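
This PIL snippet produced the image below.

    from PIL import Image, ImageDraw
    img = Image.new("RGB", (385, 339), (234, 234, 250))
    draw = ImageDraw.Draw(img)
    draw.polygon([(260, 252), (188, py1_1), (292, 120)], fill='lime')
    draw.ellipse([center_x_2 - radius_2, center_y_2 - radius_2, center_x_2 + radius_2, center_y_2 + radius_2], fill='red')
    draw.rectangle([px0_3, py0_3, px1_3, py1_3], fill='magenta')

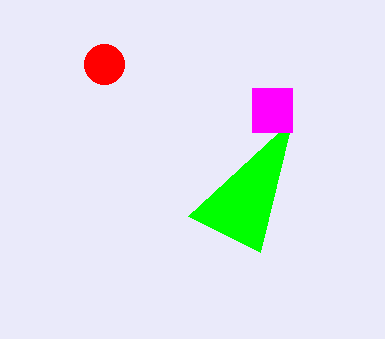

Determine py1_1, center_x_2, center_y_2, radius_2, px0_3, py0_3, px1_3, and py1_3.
py1_1 = 216
center_x_2 = 104
center_y_2 = 64
radius_2 = 20
px0_3 = 252
py0_3 = 88
px1_3 = 292
py1_3 = 132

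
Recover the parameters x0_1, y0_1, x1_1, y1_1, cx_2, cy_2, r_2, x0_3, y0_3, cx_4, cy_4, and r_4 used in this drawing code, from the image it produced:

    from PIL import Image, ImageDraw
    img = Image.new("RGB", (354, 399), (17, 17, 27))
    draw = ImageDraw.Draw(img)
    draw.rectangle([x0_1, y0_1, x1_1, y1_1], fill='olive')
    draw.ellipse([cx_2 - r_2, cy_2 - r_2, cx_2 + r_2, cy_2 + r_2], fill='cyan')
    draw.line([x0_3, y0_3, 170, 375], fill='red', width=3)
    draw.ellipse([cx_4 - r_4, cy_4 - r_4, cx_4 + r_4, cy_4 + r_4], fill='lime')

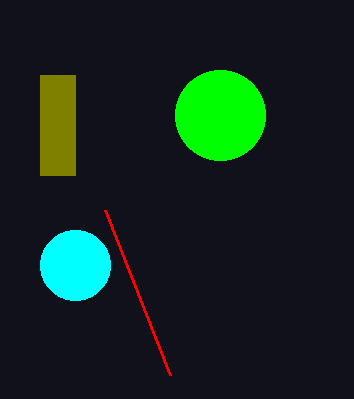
x0_1 = 40, y0_1 = 75, x1_1 = 75, y1_1 = 175, cx_2 = 75, cy_2 = 265, r_2 = 35, x0_3 = 105, y0_3 = 210, cx_4 = 220, cy_4 = 115, r_4 = 45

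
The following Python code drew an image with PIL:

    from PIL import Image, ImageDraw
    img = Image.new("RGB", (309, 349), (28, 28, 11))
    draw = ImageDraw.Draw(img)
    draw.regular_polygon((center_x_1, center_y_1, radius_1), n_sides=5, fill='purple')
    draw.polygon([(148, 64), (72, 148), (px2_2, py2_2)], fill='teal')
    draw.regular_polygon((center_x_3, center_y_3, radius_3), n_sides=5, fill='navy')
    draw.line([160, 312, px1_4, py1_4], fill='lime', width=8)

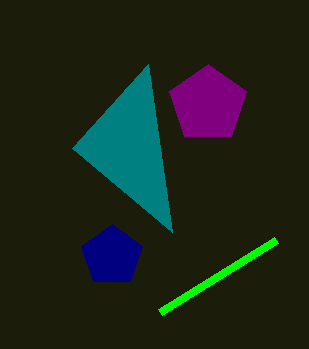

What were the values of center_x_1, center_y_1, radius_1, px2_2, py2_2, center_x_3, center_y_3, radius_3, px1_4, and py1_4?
center_x_1 = 208, center_y_1 = 104, radius_1 = 40, px2_2 = 172, py2_2 = 232, center_x_3 = 112, center_y_3 = 256, radius_3 = 32, px1_4 = 276, py1_4 = 240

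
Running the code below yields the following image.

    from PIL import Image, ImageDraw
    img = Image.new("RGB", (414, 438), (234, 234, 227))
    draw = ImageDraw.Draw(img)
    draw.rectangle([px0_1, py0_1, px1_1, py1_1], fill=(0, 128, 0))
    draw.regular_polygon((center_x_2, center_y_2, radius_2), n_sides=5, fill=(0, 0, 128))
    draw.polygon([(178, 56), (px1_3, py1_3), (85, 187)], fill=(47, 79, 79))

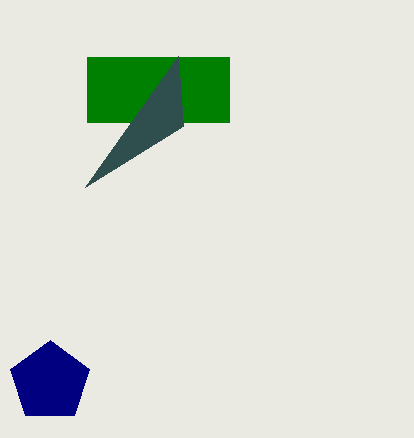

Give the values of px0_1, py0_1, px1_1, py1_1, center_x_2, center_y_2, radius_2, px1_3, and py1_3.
px0_1 = 87; py0_1 = 57; px1_1 = 229; py1_1 = 122; center_x_2 = 50; center_y_2 = 382; radius_2 = 42; px1_3 = 183; py1_3 = 126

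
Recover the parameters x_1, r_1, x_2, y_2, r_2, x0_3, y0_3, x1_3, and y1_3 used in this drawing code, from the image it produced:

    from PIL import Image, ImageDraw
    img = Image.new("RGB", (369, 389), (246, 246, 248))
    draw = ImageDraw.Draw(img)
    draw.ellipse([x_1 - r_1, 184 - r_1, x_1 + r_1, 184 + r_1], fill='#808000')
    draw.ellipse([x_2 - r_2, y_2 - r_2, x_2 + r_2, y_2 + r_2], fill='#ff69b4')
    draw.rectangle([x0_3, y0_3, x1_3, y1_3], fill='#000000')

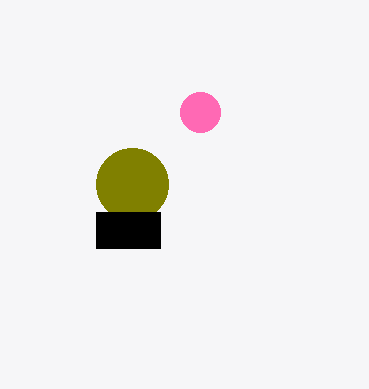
x_1 = 132, r_1 = 36, x_2 = 200, y_2 = 112, r_2 = 20, x0_3 = 96, y0_3 = 212, x1_3 = 160, y1_3 = 248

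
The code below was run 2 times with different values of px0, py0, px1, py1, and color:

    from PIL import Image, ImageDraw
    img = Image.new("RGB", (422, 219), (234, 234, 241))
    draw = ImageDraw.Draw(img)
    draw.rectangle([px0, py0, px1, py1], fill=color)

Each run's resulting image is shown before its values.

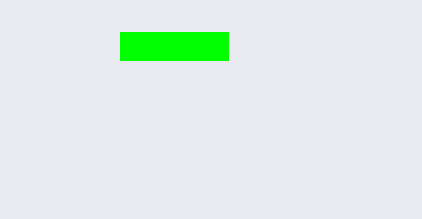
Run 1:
px0 = 120, py0 = 32, px1 = 228, py1 = 60, color = 'lime'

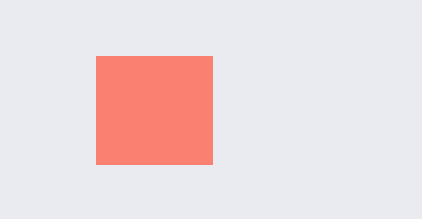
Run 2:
px0 = 96, py0 = 56, px1 = 212, py1 = 164, color = 'salmon'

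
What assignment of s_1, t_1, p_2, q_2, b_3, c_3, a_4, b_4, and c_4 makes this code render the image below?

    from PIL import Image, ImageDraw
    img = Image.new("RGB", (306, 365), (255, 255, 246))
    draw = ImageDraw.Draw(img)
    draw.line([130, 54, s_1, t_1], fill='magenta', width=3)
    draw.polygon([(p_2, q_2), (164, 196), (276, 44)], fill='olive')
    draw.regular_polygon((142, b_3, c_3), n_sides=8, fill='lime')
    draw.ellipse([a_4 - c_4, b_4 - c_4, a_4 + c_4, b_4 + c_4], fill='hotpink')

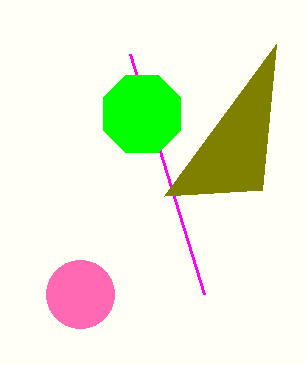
s_1 = 204, t_1 = 294, p_2 = 262, q_2 = 190, b_3 = 114, c_3 = 42, a_4 = 80, b_4 = 294, c_4 = 34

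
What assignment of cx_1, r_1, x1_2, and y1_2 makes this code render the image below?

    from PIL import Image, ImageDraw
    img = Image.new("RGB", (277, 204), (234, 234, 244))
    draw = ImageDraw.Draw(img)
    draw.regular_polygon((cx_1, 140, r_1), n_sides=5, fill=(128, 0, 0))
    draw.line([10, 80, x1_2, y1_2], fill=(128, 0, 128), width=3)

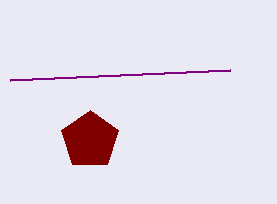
cx_1 = 90; r_1 = 30; x1_2 = 230; y1_2 = 70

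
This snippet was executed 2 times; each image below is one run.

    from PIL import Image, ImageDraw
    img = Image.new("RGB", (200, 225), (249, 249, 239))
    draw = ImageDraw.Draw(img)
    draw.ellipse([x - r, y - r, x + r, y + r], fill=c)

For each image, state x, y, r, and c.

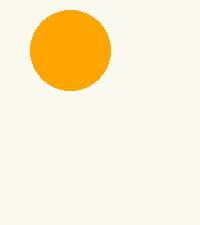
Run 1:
x = 70, y = 50, r = 40, c = 'orange'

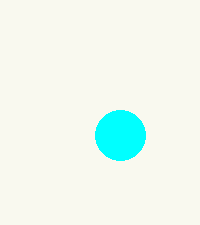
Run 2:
x = 120, y = 135, r = 25, c = 'cyan'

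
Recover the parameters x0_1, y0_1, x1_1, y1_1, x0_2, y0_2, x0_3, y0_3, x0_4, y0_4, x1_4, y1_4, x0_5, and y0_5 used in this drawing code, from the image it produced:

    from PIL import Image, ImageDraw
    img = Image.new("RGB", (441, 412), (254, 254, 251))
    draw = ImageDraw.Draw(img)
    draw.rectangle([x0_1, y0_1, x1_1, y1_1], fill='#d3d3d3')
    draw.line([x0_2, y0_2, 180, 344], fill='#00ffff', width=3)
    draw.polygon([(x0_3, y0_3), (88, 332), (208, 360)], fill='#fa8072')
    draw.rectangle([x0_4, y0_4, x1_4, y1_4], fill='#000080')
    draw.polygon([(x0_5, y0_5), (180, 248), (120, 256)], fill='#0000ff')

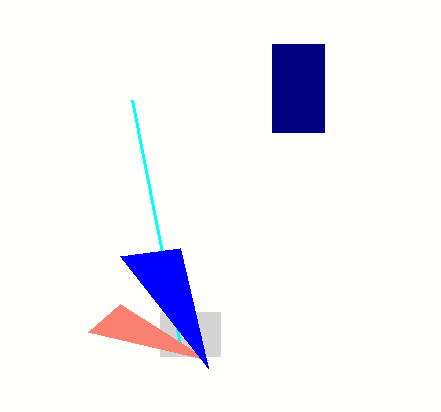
x0_1 = 160
y0_1 = 312
x1_1 = 220
y1_1 = 356
x0_2 = 132
y0_2 = 100
x0_3 = 120
y0_3 = 304
x0_4 = 272
y0_4 = 44
x1_4 = 324
y1_4 = 132
x0_5 = 208
y0_5 = 368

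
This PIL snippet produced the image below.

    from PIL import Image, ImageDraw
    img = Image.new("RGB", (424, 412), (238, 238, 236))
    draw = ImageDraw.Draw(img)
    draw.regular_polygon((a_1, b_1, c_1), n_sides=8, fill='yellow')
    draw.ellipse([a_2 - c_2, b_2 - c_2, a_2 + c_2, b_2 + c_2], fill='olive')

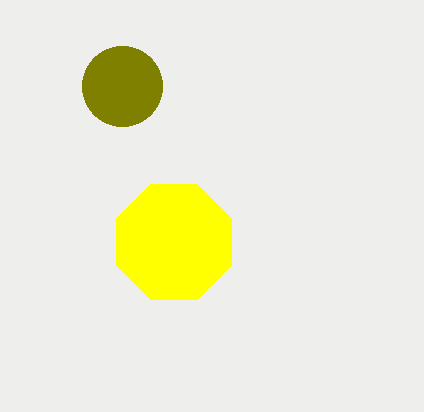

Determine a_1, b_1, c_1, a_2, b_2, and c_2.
a_1 = 174, b_1 = 242, c_1 = 62, a_2 = 122, b_2 = 86, c_2 = 40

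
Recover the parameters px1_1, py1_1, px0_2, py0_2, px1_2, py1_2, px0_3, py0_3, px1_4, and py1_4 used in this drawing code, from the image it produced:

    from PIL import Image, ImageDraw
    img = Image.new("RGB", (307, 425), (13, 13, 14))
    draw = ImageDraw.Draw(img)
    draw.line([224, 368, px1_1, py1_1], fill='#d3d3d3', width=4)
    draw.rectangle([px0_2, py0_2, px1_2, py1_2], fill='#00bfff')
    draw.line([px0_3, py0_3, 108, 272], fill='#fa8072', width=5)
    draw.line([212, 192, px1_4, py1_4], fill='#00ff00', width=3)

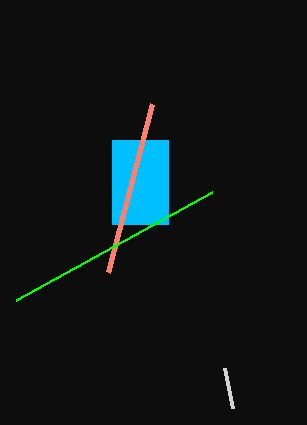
px1_1 = 232
py1_1 = 408
px0_2 = 112
py0_2 = 140
px1_2 = 168
py1_2 = 224
px0_3 = 152
py0_3 = 104
px1_4 = 16
py1_4 = 300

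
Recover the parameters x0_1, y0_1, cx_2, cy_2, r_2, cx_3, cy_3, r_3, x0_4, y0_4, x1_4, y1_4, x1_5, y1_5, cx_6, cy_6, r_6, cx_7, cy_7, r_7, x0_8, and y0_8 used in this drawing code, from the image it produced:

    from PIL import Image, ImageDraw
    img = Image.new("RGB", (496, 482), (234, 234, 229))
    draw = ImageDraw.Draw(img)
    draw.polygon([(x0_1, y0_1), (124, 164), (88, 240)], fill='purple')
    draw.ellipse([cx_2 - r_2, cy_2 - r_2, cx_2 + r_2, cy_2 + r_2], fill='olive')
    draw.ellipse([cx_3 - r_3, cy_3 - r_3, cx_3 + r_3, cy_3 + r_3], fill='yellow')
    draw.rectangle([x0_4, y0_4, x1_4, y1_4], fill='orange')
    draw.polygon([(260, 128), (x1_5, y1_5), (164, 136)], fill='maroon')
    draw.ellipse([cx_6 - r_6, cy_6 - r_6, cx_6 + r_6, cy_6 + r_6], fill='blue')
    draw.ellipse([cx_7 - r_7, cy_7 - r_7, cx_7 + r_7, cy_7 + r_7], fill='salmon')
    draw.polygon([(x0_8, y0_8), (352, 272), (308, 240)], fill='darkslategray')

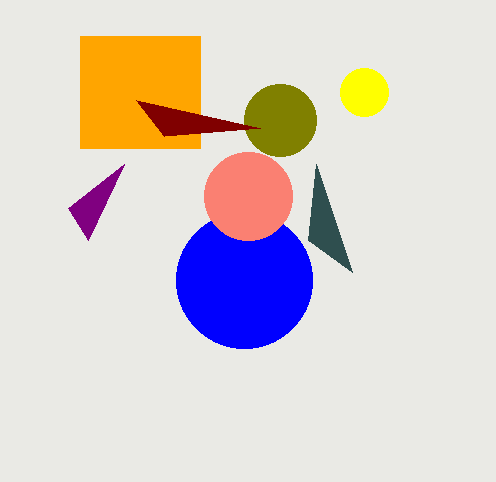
x0_1 = 68; y0_1 = 208; cx_2 = 280; cy_2 = 120; r_2 = 36; cx_3 = 364; cy_3 = 92; r_3 = 24; x0_4 = 80; y0_4 = 36; x1_4 = 200; y1_4 = 148; x1_5 = 136; y1_5 = 100; cx_6 = 244; cy_6 = 280; r_6 = 68; cx_7 = 248; cy_7 = 196; r_7 = 44; x0_8 = 316; y0_8 = 164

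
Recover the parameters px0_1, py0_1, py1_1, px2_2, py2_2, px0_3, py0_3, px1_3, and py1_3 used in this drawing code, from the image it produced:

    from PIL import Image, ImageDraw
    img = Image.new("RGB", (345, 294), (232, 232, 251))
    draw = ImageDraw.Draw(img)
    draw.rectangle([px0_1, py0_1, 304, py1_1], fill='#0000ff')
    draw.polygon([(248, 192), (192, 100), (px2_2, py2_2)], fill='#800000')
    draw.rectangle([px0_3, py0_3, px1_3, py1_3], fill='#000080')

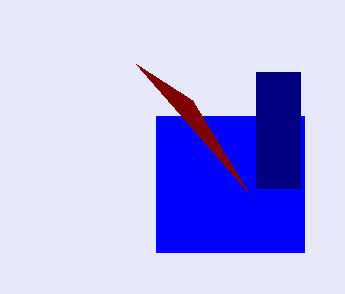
px0_1 = 156; py0_1 = 116; py1_1 = 252; px2_2 = 136; py2_2 = 64; px0_3 = 256; py0_3 = 72; px1_3 = 300; py1_3 = 188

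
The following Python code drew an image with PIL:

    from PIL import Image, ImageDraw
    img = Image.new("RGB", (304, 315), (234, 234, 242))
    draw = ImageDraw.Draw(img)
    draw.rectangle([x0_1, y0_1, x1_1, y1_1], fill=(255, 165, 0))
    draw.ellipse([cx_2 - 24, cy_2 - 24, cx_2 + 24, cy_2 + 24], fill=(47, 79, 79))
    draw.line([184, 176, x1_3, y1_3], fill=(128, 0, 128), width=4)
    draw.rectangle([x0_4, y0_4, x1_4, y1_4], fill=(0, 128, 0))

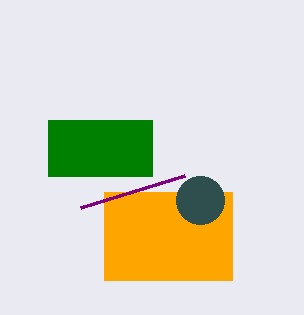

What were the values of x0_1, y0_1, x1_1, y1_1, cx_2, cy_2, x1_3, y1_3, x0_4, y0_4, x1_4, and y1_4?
x0_1 = 104, y0_1 = 192, x1_1 = 232, y1_1 = 280, cx_2 = 200, cy_2 = 200, x1_3 = 80, y1_3 = 208, x0_4 = 48, y0_4 = 120, x1_4 = 152, y1_4 = 176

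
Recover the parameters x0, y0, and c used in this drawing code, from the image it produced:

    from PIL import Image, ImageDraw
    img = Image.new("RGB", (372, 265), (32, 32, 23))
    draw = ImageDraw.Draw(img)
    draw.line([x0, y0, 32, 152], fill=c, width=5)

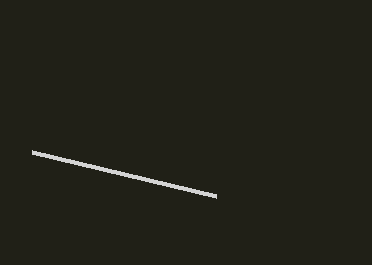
x0 = 216; y0 = 196; c = 'lightgray'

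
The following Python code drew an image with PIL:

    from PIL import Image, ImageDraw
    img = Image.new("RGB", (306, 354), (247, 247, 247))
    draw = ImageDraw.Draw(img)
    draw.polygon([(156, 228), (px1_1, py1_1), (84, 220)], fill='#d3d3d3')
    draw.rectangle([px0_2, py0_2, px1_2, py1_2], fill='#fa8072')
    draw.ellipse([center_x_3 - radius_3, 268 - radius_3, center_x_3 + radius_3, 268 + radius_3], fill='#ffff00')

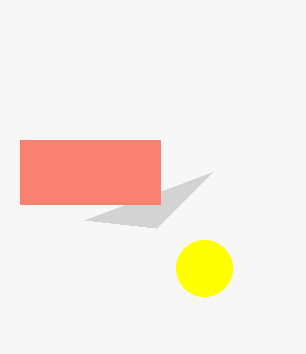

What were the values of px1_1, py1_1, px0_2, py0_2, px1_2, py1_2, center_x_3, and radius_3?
px1_1 = 212, py1_1 = 172, px0_2 = 20, py0_2 = 140, px1_2 = 160, py1_2 = 204, center_x_3 = 204, radius_3 = 28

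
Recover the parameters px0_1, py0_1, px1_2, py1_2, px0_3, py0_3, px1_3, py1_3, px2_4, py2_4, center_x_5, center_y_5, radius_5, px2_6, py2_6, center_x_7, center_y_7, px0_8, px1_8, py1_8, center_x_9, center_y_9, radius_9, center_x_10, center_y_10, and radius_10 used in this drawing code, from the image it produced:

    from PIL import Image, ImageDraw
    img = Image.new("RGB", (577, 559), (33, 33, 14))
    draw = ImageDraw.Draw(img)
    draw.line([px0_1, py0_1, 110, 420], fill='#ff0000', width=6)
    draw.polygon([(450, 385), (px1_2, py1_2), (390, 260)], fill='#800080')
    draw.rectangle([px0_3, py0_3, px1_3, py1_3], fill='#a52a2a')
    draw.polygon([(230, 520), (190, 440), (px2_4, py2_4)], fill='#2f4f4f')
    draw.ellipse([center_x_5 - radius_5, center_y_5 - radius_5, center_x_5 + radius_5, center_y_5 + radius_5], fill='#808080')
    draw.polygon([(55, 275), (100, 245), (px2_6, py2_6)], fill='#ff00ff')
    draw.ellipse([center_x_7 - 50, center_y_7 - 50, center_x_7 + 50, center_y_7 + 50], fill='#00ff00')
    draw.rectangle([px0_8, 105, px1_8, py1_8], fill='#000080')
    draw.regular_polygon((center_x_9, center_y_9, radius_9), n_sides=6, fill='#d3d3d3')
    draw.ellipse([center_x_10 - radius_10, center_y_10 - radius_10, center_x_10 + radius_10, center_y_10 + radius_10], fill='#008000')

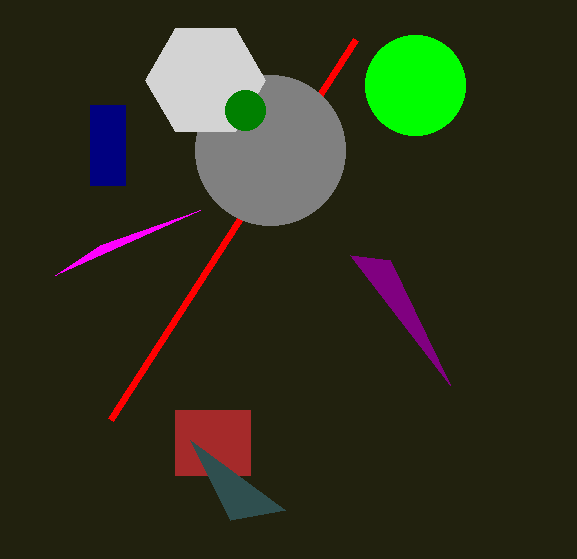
px0_1 = 355, py0_1 = 40, px1_2 = 350, py1_2 = 255, px0_3 = 175, py0_3 = 410, px1_3 = 250, py1_3 = 475, px2_4 = 285, py2_4 = 510, center_x_5 = 270, center_y_5 = 150, radius_5 = 75, px2_6 = 200, py2_6 = 210, center_x_7 = 415, center_y_7 = 85, px0_8 = 90, px1_8 = 125, py1_8 = 185, center_x_9 = 205, center_y_9 = 80, radius_9 = 60, center_x_10 = 245, center_y_10 = 110, radius_10 = 20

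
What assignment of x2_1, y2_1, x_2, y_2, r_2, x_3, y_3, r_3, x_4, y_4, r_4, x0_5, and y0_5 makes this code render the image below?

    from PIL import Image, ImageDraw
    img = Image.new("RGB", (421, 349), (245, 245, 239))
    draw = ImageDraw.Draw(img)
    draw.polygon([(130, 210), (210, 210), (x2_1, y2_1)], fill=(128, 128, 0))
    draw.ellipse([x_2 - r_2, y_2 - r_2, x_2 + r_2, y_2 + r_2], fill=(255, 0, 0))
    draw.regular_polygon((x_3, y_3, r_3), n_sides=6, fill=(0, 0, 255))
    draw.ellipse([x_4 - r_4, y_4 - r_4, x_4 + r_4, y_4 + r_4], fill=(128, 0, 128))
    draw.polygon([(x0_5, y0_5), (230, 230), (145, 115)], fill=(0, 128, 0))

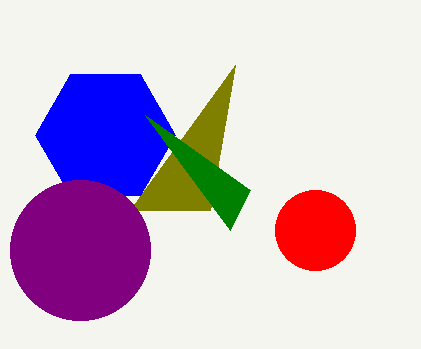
x2_1 = 235
y2_1 = 65
x_2 = 315
y_2 = 230
r_2 = 40
x_3 = 105
y_3 = 135
r_3 = 70
x_4 = 80
y_4 = 250
r_4 = 70
x0_5 = 250
y0_5 = 190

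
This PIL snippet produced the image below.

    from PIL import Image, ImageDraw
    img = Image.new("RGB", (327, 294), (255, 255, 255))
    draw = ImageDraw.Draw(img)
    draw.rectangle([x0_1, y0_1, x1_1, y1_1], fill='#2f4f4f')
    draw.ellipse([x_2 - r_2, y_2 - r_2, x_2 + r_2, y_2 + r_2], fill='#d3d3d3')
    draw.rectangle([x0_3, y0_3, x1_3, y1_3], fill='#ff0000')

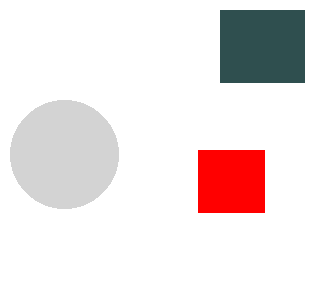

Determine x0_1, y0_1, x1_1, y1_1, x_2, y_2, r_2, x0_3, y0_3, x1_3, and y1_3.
x0_1 = 220; y0_1 = 10; x1_1 = 304; y1_1 = 82; x_2 = 64; y_2 = 154; r_2 = 54; x0_3 = 198; y0_3 = 150; x1_3 = 264; y1_3 = 212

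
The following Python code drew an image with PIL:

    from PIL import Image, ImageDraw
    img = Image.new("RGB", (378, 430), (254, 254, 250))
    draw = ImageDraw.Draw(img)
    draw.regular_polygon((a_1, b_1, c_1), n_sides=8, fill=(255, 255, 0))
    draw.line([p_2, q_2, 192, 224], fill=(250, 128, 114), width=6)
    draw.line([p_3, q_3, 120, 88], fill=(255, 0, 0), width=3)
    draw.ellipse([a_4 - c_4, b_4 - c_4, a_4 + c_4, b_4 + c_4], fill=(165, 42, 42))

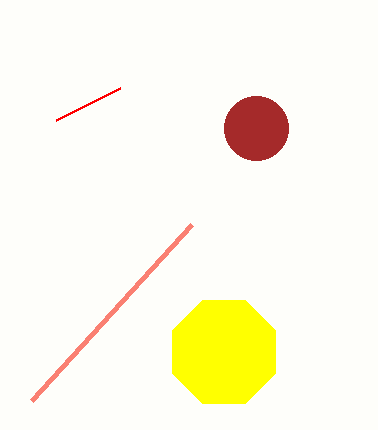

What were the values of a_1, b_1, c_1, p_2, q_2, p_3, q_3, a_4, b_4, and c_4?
a_1 = 224; b_1 = 352; c_1 = 56; p_2 = 32; q_2 = 400; p_3 = 56; q_3 = 120; a_4 = 256; b_4 = 128; c_4 = 32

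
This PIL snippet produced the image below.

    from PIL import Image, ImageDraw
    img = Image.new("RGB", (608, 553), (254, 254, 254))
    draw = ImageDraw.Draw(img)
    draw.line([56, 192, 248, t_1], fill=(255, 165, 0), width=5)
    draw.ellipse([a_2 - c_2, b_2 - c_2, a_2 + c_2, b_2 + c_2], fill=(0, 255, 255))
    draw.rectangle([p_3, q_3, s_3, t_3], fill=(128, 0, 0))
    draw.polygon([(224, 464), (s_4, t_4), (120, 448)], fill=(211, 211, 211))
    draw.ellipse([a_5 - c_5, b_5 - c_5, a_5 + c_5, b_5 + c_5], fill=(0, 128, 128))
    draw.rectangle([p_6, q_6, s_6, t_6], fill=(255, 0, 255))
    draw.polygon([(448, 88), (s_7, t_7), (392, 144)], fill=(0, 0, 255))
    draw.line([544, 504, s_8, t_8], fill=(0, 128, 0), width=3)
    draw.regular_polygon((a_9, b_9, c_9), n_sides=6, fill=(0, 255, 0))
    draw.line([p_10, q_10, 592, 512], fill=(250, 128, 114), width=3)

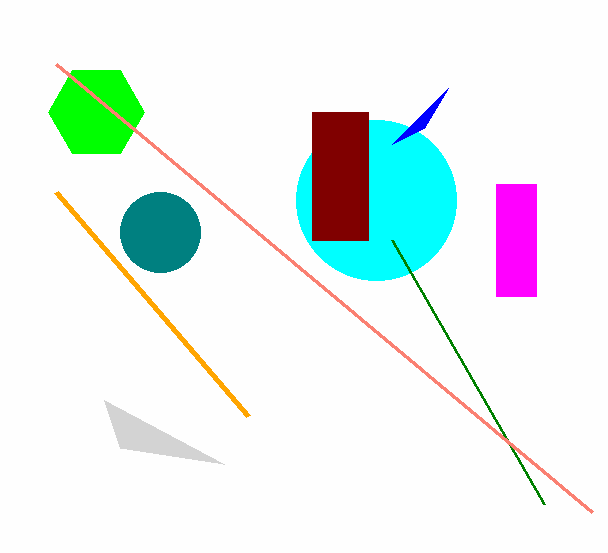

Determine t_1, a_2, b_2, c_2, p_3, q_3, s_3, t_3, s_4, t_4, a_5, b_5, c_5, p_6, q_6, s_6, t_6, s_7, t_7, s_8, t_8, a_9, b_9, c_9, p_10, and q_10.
t_1 = 416
a_2 = 376
b_2 = 200
c_2 = 80
p_3 = 312
q_3 = 112
s_3 = 368
t_3 = 240
s_4 = 104
t_4 = 400
a_5 = 160
b_5 = 232
c_5 = 40
p_6 = 496
q_6 = 184
s_6 = 536
t_6 = 296
s_7 = 424
t_7 = 128
s_8 = 392
t_8 = 240
a_9 = 96
b_9 = 112
c_9 = 48
p_10 = 56
q_10 = 64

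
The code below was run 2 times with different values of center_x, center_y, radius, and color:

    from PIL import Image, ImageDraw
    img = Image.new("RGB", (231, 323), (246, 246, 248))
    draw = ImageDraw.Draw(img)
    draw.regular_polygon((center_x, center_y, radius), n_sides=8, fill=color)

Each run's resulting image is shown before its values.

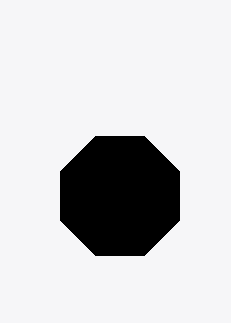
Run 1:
center_x = 120; center_y = 196; radius = 64; color = 'black'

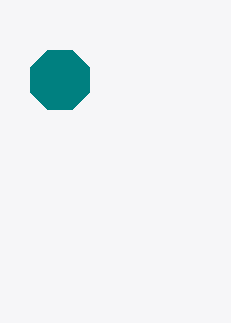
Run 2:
center_x = 60
center_y = 80
radius = 32
color = 'teal'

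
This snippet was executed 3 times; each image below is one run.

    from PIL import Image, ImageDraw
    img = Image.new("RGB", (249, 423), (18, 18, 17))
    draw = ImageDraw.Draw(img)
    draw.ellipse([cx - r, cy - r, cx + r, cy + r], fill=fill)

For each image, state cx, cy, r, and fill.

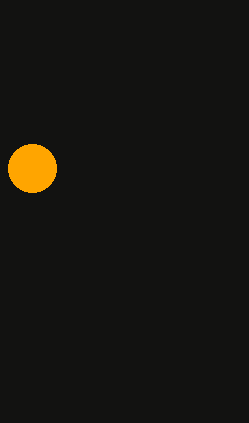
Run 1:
cx = 32; cy = 168; r = 24; fill = 'orange'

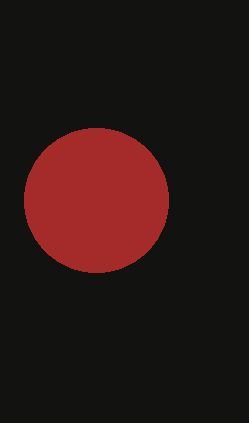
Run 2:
cx = 96, cy = 200, r = 72, fill = 'brown'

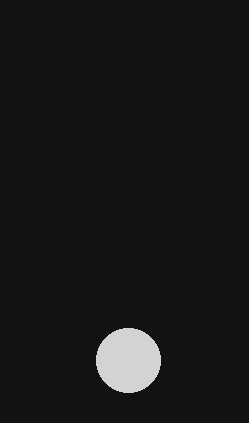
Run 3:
cx = 128
cy = 360
r = 32
fill = 'lightgray'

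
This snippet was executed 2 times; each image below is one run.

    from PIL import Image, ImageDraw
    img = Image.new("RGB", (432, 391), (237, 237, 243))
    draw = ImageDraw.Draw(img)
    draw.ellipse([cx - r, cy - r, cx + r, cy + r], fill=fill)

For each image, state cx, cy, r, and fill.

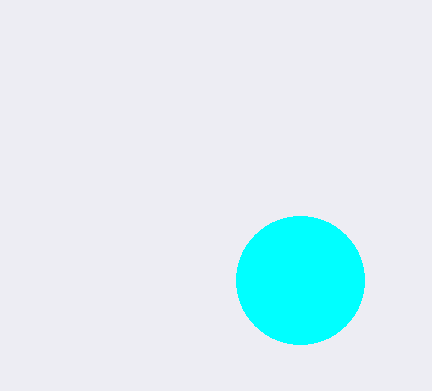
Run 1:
cx = 300, cy = 280, r = 64, fill = 'cyan'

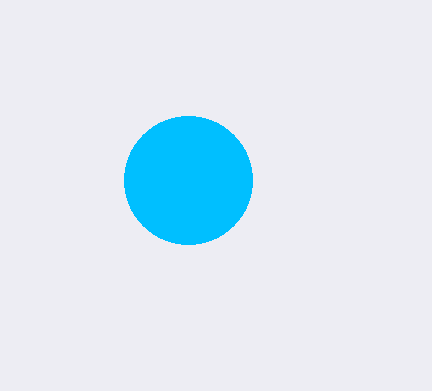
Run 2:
cx = 188, cy = 180, r = 64, fill = 'deepskyblue'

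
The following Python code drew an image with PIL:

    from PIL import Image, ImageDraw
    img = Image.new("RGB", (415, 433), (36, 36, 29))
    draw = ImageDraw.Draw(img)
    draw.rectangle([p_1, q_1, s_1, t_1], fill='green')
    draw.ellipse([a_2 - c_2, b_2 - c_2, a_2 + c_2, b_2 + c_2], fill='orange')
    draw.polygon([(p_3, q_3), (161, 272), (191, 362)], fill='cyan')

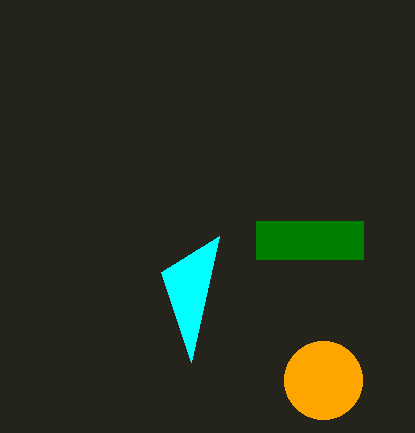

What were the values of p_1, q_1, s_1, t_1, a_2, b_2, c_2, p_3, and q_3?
p_1 = 256; q_1 = 221; s_1 = 363; t_1 = 259; a_2 = 323; b_2 = 380; c_2 = 39; p_3 = 219; q_3 = 236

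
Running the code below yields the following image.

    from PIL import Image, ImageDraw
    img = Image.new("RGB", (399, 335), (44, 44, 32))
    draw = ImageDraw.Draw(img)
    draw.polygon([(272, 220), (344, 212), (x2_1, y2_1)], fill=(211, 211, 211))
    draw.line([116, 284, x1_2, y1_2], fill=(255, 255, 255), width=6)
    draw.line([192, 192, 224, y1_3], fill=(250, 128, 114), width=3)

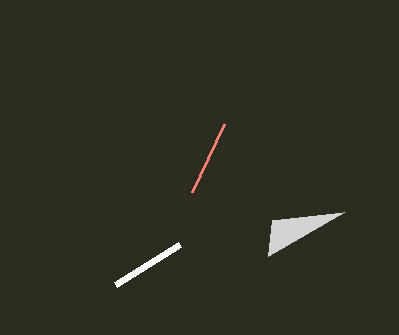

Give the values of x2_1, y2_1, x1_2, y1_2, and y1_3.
x2_1 = 268
y2_1 = 256
x1_2 = 180
y1_2 = 244
y1_3 = 124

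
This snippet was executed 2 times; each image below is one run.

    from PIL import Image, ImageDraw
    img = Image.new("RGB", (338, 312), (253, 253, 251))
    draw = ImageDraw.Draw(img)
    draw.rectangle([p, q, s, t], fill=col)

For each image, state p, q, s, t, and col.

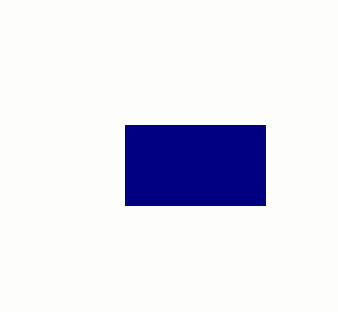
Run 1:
p = 125
q = 125
s = 265
t = 205
col = 'navy'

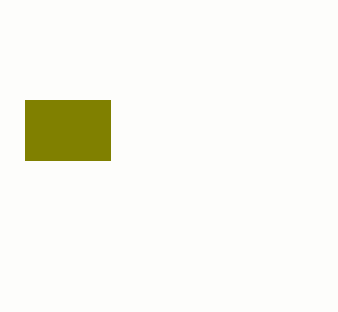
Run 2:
p = 25; q = 100; s = 110; t = 160; col = 'olive'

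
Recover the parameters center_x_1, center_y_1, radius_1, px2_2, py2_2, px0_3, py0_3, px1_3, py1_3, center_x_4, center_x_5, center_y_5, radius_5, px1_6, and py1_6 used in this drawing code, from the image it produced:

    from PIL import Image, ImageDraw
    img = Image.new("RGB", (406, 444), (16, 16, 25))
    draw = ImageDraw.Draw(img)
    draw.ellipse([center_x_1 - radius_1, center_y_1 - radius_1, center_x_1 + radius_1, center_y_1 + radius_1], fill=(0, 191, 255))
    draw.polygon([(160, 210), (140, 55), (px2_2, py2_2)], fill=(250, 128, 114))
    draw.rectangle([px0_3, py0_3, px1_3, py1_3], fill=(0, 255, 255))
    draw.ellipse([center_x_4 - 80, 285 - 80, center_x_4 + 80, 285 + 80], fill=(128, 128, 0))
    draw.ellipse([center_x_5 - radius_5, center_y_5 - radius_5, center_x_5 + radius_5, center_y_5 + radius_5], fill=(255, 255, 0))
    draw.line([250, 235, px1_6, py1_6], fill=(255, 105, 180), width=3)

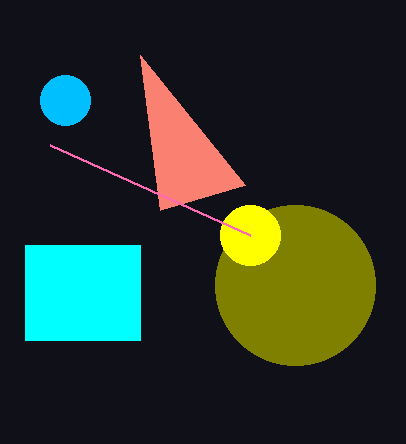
center_x_1 = 65; center_y_1 = 100; radius_1 = 25; px2_2 = 245; py2_2 = 185; px0_3 = 25; py0_3 = 245; px1_3 = 140; py1_3 = 340; center_x_4 = 295; center_x_5 = 250; center_y_5 = 235; radius_5 = 30; px1_6 = 50; py1_6 = 145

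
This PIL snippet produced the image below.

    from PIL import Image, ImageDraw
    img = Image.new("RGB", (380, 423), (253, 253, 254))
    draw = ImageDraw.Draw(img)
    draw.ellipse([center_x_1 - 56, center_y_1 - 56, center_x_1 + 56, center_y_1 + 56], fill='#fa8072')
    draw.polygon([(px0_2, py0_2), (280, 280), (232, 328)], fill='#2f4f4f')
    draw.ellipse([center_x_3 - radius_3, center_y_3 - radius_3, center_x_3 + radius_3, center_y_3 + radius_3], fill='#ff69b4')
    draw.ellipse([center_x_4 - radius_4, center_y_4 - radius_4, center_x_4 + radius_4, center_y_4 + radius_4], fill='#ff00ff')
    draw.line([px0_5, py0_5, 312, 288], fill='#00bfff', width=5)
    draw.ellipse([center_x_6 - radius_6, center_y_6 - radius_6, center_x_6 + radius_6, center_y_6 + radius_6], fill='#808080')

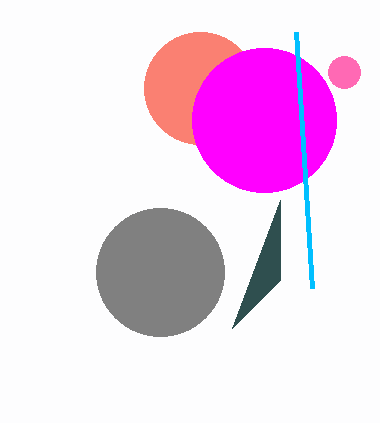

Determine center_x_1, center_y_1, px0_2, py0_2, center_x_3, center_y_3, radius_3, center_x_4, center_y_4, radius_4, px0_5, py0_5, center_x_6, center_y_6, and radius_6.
center_x_1 = 200; center_y_1 = 88; px0_2 = 280; py0_2 = 200; center_x_3 = 344; center_y_3 = 72; radius_3 = 16; center_x_4 = 264; center_y_4 = 120; radius_4 = 72; px0_5 = 296; py0_5 = 32; center_x_6 = 160; center_y_6 = 272; radius_6 = 64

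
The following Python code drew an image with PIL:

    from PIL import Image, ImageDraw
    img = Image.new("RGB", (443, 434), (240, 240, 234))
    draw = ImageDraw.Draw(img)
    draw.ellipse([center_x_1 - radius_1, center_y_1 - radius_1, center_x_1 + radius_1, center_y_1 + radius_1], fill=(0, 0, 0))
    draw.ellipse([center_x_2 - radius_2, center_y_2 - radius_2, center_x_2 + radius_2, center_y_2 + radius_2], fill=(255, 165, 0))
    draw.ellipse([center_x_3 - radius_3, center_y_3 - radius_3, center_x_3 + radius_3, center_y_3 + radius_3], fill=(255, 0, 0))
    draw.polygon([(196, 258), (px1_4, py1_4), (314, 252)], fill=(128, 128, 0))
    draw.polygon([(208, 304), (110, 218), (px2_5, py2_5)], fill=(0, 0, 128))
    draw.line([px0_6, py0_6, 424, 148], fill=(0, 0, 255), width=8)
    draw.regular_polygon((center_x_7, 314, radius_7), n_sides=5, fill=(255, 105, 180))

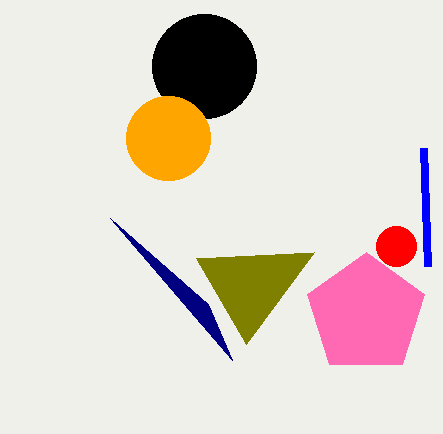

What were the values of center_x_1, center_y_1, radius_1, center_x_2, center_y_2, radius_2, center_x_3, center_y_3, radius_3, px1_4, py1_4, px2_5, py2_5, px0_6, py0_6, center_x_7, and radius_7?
center_x_1 = 204
center_y_1 = 66
radius_1 = 52
center_x_2 = 168
center_y_2 = 138
radius_2 = 42
center_x_3 = 396
center_y_3 = 246
radius_3 = 20
px1_4 = 246
py1_4 = 344
px2_5 = 232
py2_5 = 360
px0_6 = 428
py0_6 = 266
center_x_7 = 366
radius_7 = 62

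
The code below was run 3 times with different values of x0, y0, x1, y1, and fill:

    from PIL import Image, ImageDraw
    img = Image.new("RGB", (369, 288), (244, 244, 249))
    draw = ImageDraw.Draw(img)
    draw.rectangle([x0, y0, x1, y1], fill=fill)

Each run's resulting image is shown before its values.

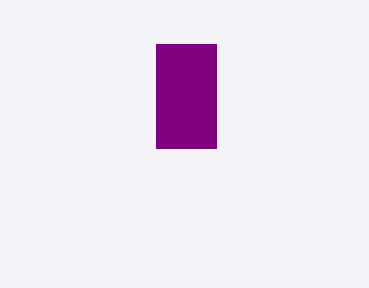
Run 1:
x0 = 156; y0 = 44; x1 = 216; y1 = 148; fill = 'purple'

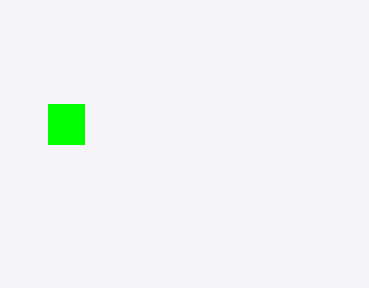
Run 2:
x0 = 48
y0 = 104
x1 = 84
y1 = 144
fill = 'lime'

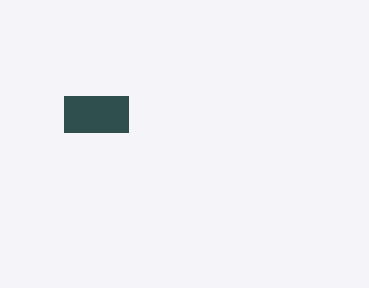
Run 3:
x0 = 64; y0 = 96; x1 = 128; y1 = 132; fill = 'darkslategray'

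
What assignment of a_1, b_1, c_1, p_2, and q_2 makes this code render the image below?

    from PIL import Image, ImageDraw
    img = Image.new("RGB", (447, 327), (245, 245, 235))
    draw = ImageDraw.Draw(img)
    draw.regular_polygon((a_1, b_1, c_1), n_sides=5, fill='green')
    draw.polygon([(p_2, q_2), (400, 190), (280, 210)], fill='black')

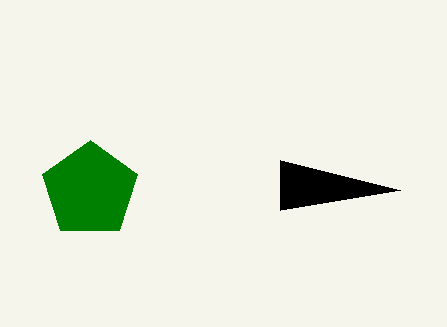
a_1 = 90
b_1 = 190
c_1 = 50
p_2 = 280
q_2 = 160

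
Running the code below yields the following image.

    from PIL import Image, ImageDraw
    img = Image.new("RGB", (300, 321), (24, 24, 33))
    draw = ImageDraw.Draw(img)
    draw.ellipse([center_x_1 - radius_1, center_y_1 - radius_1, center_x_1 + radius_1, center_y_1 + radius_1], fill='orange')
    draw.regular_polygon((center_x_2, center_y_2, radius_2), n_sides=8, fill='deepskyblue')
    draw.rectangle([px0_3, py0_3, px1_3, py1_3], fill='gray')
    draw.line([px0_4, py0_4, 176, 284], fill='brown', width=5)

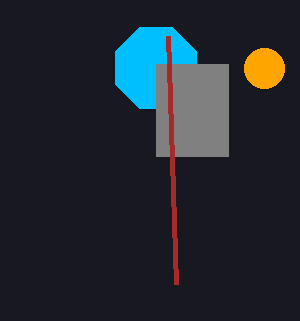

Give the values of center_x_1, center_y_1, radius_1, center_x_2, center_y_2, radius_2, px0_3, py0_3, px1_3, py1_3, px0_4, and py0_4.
center_x_1 = 264; center_y_1 = 68; radius_1 = 20; center_x_2 = 156; center_y_2 = 68; radius_2 = 44; px0_3 = 156; py0_3 = 64; px1_3 = 228; py1_3 = 156; px0_4 = 168; py0_4 = 36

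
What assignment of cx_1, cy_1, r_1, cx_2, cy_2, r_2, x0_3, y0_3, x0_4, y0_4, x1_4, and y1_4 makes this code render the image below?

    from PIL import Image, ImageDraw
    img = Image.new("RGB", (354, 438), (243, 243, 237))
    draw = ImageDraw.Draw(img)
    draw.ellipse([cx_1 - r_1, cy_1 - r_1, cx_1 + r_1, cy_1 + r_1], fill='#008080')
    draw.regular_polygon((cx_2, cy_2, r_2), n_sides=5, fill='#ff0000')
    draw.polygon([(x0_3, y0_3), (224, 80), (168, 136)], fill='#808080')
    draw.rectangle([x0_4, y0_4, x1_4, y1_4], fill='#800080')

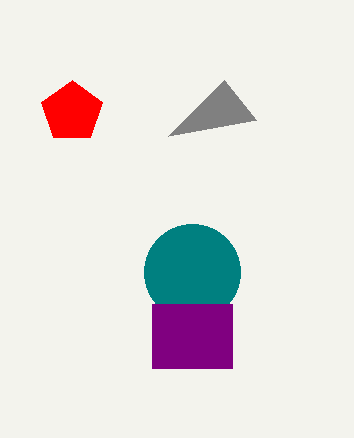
cx_1 = 192; cy_1 = 272; r_1 = 48; cx_2 = 72; cy_2 = 112; r_2 = 32; x0_3 = 256; y0_3 = 120; x0_4 = 152; y0_4 = 304; x1_4 = 232; y1_4 = 368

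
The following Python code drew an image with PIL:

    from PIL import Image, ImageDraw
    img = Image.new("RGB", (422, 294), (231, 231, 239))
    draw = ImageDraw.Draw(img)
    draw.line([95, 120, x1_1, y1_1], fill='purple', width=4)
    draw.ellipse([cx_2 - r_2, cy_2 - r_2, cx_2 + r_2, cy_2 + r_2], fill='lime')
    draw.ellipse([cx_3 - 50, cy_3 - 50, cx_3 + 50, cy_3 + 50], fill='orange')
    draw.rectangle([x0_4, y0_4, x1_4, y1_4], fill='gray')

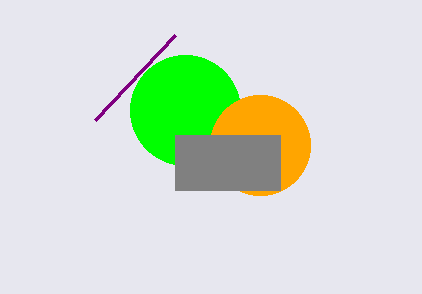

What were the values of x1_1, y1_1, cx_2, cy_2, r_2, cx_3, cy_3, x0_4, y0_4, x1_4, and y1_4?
x1_1 = 175
y1_1 = 35
cx_2 = 185
cy_2 = 110
r_2 = 55
cx_3 = 260
cy_3 = 145
x0_4 = 175
y0_4 = 135
x1_4 = 280
y1_4 = 190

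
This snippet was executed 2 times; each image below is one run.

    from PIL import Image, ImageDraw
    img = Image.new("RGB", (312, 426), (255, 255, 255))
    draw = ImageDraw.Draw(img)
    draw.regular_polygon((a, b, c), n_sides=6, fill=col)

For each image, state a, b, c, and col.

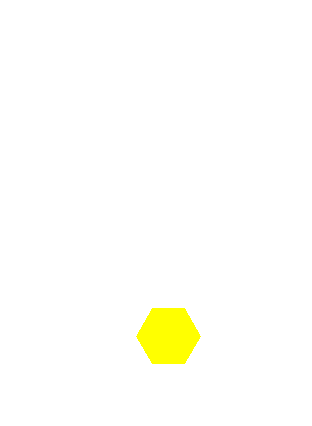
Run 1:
a = 168, b = 336, c = 32, col = 'yellow'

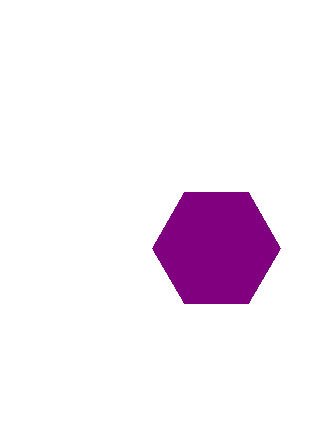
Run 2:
a = 216, b = 248, c = 64, col = 'purple'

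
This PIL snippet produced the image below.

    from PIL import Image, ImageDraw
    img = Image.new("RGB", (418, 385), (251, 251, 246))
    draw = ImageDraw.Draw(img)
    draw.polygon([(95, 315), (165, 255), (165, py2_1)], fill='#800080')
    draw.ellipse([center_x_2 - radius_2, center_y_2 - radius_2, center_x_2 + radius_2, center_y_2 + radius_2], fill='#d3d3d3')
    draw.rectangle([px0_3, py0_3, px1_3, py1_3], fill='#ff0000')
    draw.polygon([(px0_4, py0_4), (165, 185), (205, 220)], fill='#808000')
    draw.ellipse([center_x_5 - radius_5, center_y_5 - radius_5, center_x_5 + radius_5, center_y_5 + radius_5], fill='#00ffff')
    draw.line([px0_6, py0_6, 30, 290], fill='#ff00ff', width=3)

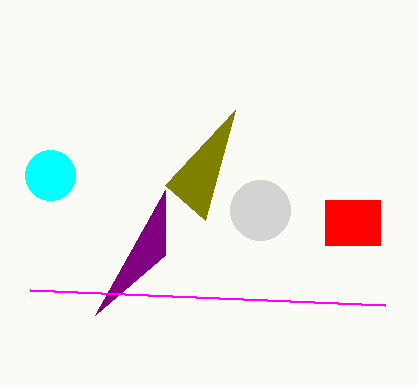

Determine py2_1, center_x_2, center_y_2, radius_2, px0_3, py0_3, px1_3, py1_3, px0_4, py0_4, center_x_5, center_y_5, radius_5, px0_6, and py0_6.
py2_1 = 190
center_x_2 = 260
center_y_2 = 210
radius_2 = 30
px0_3 = 325
py0_3 = 200
px1_3 = 380
py1_3 = 245
px0_4 = 235
py0_4 = 110
center_x_5 = 50
center_y_5 = 175
radius_5 = 25
px0_6 = 385
py0_6 = 305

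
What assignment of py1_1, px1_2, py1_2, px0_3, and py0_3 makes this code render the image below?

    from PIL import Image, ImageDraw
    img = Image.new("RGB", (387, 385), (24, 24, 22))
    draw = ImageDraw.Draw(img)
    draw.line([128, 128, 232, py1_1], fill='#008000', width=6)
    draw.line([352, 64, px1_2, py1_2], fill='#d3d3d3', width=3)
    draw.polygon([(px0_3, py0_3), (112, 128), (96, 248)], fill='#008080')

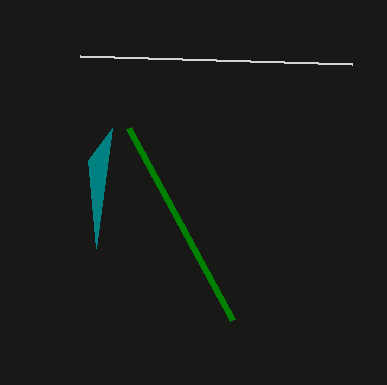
py1_1 = 320; px1_2 = 80; py1_2 = 56; px0_3 = 88; py0_3 = 160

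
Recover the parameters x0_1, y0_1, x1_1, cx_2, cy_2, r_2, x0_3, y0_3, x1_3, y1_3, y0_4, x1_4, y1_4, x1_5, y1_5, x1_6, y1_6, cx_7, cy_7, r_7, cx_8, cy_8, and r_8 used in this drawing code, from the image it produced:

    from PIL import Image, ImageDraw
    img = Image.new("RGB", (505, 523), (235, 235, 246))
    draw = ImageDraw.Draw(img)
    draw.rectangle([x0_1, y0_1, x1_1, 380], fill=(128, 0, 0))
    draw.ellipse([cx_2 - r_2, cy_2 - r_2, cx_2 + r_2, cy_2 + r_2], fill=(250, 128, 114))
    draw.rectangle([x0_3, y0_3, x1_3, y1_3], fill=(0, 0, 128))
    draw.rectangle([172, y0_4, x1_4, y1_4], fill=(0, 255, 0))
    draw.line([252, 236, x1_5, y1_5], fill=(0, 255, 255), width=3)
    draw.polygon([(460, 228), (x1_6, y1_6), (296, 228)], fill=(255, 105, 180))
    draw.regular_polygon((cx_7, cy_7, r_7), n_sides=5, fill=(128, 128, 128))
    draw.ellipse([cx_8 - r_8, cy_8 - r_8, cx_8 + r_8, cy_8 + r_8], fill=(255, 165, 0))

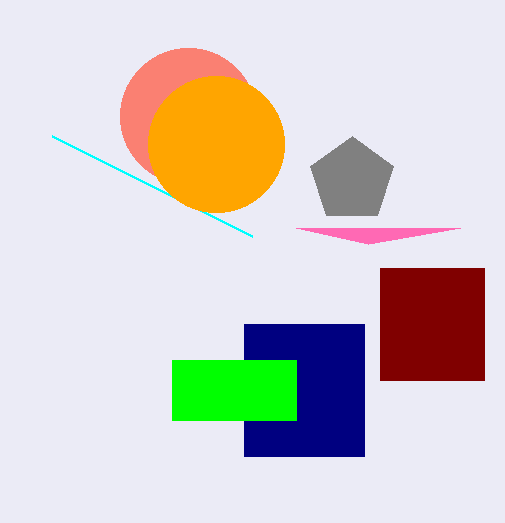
x0_1 = 380, y0_1 = 268, x1_1 = 484, cx_2 = 188, cy_2 = 116, r_2 = 68, x0_3 = 244, y0_3 = 324, x1_3 = 364, y1_3 = 456, y0_4 = 360, x1_4 = 296, y1_4 = 420, x1_5 = 52, y1_5 = 136, x1_6 = 368, y1_6 = 244, cx_7 = 352, cy_7 = 180, r_7 = 44, cx_8 = 216, cy_8 = 144, r_8 = 68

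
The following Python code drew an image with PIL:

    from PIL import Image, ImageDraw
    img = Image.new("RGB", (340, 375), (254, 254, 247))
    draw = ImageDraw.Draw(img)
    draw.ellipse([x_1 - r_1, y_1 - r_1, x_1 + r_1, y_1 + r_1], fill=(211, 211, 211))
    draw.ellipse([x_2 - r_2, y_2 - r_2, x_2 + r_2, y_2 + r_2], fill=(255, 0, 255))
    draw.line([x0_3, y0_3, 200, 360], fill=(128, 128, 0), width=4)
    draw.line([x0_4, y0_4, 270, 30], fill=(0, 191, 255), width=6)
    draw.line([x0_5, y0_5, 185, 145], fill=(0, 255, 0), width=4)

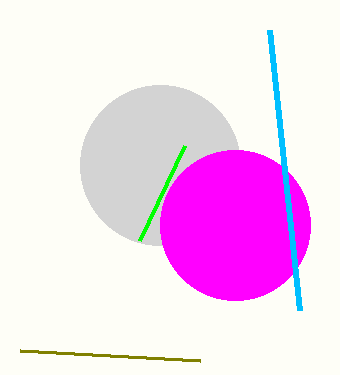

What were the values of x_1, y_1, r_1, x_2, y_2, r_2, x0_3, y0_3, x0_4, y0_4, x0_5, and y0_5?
x_1 = 160; y_1 = 165; r_1 = 80; x_2 = 235; y_2 = 225; r_2 = 75; x0_3 = 20; y0_3 = 350; x0_4 = 300; y0_4 = 310; x0_5 = 140; y0_5 = 240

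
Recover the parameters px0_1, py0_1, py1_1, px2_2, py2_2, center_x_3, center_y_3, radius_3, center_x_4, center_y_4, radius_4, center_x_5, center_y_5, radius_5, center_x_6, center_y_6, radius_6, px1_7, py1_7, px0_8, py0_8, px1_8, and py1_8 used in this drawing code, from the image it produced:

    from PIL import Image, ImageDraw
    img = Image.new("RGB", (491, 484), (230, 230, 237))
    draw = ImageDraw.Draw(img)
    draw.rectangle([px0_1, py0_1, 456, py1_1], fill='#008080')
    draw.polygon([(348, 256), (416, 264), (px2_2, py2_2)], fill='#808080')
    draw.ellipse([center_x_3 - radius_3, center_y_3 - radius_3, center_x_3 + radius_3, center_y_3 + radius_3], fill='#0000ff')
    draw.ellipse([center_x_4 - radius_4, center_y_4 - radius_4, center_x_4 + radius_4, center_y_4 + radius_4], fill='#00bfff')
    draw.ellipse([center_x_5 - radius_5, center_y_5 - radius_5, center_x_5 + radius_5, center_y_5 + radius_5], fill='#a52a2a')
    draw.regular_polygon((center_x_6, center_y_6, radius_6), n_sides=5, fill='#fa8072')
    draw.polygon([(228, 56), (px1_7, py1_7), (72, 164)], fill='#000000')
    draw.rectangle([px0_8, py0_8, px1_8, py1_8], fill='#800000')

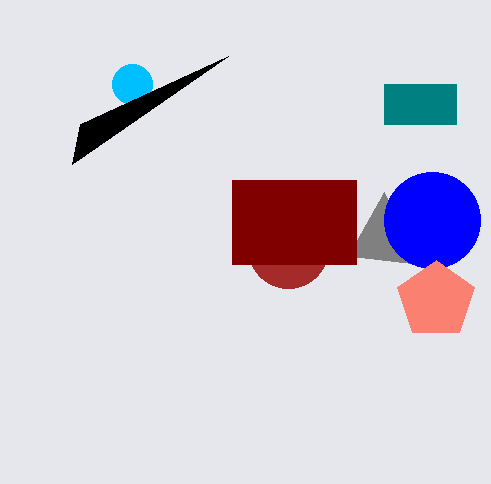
px0_1 = 384, py0_1 = 84, py1_1 = 124, px2_2 = 384, py2_2 = 192, center_x_3 = 432, center_y_3 = 220, radius_3 = 48, center_x_4 = 132, center_y_4 = 84, radius_4 = 20, center_x_5 = 288, center_y_5 = 248, radius_5 = 40, center_x_6 = 436, center_y_6 = 300, radius_6 = 40, px1_7 = 80, py1_7 = 124, px0_8 = 232, py0_8 = 180, px1_8 = 356, py1_8 = 264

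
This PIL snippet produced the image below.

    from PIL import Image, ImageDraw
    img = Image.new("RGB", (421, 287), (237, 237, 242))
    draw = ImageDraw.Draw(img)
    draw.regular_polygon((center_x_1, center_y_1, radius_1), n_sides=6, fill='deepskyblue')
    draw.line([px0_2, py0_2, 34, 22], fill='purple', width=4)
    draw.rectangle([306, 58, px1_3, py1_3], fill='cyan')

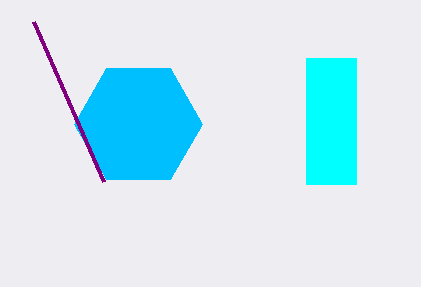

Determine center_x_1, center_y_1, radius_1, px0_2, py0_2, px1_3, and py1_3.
center_x_1 = 138, center_y_1 = 124, radius_1 = 64, px0_2 = 104, py0_2 = 182, px1_3 = 356, py1_3 = 184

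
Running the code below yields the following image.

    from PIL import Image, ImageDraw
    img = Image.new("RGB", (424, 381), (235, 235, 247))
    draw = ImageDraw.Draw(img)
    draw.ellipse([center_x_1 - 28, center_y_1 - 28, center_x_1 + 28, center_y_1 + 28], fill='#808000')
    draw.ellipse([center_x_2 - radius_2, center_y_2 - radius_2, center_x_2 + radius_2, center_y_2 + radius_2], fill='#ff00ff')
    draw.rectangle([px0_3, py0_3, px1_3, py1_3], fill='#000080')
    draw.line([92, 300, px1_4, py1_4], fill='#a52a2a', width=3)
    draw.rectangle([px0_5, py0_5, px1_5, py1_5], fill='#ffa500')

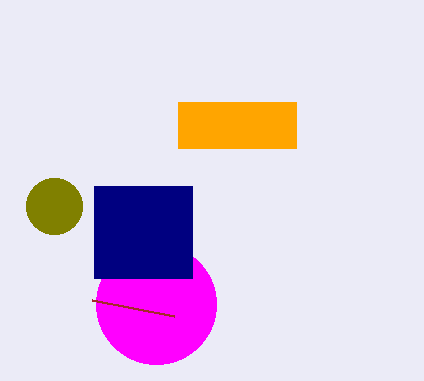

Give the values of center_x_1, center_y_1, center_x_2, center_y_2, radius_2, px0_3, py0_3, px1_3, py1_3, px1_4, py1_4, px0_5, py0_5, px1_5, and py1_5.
center_x_1 = 54; center_y_1 = 206; center_x_2 = 156; center_y_2 = 304; radius_2 = 60; px0_3 = 94; py0_3 = 186; px1_3 = 192; py1_3 = 278; px1_4 = 174; py1_4 = 316; px0_5 = 178; py0_5 = 102; px1_5 = 296; py1_5 = 148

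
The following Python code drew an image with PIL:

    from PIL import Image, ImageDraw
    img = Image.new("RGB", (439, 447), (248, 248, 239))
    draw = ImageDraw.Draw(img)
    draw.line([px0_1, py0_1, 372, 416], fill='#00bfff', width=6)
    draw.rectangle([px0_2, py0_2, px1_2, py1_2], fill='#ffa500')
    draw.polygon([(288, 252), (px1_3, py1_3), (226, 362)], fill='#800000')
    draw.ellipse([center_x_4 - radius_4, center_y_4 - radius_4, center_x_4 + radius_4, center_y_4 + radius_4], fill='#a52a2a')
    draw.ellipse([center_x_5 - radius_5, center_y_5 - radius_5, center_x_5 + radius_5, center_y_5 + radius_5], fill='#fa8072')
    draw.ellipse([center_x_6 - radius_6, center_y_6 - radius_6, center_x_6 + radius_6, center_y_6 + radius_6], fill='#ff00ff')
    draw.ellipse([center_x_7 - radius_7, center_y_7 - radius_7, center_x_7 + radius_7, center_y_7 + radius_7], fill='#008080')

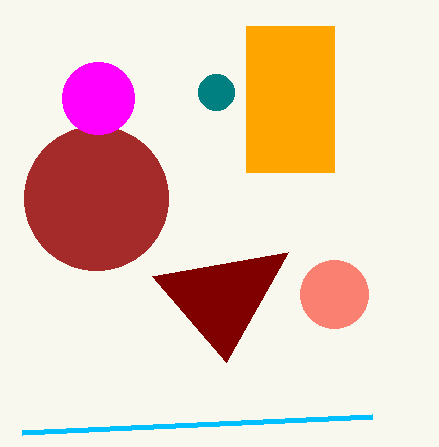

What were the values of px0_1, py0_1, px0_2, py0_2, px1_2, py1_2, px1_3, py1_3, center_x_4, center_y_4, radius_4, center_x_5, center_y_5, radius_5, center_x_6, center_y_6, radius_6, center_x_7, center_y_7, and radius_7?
px0_1 = 22
py0_1 = 432
px0_2 = 246
py0_2 = 26
px1_2 = 334
py1_2 = 172
px1_3 = 152
py1_3 = 276
center_x_4 = 96
center_y_4 = 198
radius_4 = 72
center_x_5 = 334
center_y_5 = 294
radius_5 = 34
center_x_6 = 98
center_y_6 = 98
radius_6 = 36
center_x_7 = 216
center_y_7 = 92
radius_7 = 18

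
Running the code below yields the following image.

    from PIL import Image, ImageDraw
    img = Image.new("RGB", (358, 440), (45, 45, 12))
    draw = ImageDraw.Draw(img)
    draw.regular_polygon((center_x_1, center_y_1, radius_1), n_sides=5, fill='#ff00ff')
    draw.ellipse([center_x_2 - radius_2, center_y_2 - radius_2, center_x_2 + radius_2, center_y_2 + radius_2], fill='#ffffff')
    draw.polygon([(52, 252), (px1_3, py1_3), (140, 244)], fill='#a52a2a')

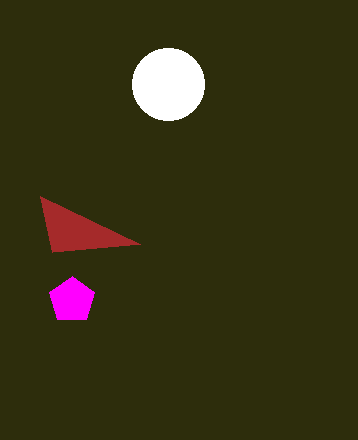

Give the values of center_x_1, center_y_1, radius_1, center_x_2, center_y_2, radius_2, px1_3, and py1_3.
center_x_1 = 72; center_y_1 = 300; radius_1 = 24; center_x_2 = 168; center_y_2 = 84; radius_2 = 36; px1_3 = 40; py1_3 = 196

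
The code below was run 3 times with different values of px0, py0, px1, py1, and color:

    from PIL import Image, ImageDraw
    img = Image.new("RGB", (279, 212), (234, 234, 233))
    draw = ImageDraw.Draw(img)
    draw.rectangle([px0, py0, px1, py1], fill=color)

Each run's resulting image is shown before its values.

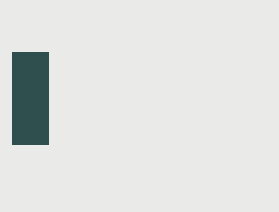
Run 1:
px0 = 12, py0 = 52, px1 = 48, py1 = 144, color = 'darkslategray'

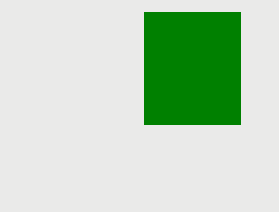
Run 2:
px0 = 144, py0 = 12, px1 = 240, py1 = 124, color = 'green'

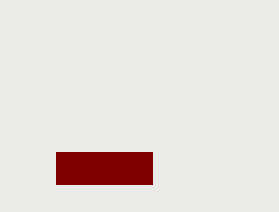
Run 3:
px0 = 56; py0 = 152; px1 = 152; py1 = 184; color = 'maroon'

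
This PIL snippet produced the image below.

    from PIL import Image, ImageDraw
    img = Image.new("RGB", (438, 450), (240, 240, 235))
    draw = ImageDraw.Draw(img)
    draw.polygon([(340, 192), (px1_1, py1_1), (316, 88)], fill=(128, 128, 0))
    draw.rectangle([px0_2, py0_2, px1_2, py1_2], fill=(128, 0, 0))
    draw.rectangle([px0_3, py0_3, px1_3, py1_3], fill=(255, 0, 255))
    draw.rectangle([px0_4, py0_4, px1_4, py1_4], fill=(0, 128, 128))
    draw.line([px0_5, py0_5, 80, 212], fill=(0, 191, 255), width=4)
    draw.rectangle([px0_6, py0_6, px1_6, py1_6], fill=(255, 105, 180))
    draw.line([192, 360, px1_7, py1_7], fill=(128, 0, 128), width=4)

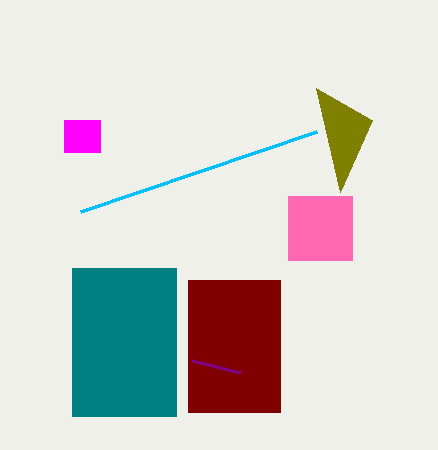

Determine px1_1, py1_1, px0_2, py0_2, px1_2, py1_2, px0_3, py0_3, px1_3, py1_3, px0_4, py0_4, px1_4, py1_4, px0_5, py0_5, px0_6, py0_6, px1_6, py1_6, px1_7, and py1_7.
px1_1 = 372; py1_1 = 120; px0_2 = 188; py0_2 = 280; px1_2 = 280; py1_2 = 412; px0_3 = 64; py0_3 = 120; px1_3 = 100; py1_3 = 152; px0_4 = 72; py0_4 = 268; px1_4 = 176; py1_4 = 416; px0_5 = 316; py0_5 = 132; px0_6 = 288; py0_6 = 196; px1_6 = 352; py1_6 = 260; px1_7 = 240; py1_7 = 372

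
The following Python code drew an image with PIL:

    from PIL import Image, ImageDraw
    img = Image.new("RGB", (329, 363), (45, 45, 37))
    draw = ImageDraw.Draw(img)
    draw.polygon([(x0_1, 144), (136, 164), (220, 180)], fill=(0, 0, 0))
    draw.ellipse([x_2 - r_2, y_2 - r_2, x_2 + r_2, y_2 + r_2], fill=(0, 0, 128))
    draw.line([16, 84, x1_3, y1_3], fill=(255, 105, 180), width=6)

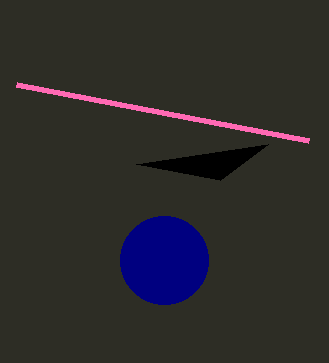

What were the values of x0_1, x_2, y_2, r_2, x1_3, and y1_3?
x0_1 = 268
x_2 = 164
y_2 = 260
r_2 = 44
x1_3 = 308
y1_3 = 140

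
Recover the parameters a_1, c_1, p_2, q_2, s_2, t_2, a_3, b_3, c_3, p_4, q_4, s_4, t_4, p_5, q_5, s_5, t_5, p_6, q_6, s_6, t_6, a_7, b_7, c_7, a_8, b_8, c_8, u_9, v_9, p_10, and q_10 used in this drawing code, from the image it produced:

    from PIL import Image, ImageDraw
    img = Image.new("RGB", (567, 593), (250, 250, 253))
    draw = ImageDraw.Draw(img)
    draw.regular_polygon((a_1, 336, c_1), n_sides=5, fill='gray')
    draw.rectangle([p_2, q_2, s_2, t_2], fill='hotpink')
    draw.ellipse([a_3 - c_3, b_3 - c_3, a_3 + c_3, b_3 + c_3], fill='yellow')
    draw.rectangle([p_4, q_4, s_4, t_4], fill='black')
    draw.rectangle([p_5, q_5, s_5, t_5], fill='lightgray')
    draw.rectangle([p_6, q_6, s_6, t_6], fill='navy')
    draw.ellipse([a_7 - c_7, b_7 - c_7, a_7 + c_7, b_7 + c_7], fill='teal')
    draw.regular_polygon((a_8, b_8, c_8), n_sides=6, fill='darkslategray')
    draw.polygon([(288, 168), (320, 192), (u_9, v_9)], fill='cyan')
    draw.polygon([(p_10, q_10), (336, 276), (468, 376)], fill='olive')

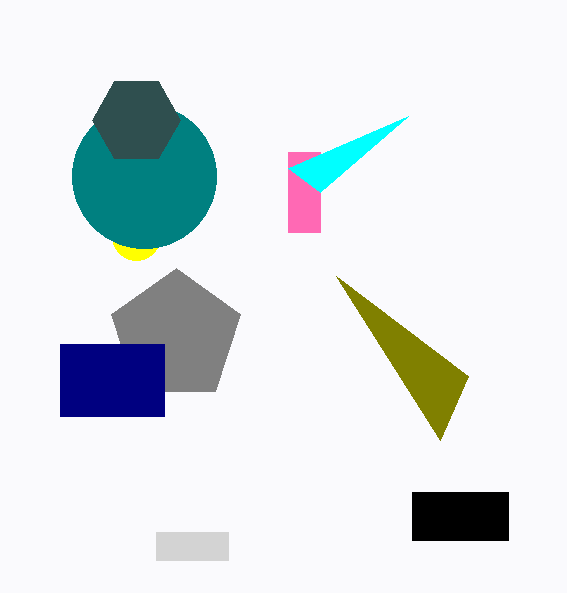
a_1 = 176
c_1 = 68
p_2 = 288
q_2 = 152
s_2 = 320
t_2 = 232
a_3 = 136
b_3 = 236
c_3 = 24
p_4 = 412
q_4 = 492
s_4 = 508
t_4 = 540
p_5 = 156
q_5 = 532
s_5 = 228
t_5 = 560
p_6 = 60
q_6 = 344
s_6 = 164
t_6 = 416
a_7 = 144
b_7 = 176
c_7 = 72
a_8 = 136
b_8 = 120
c_8 = 44
u_9 = 408
v_9 = 116
p_10 = 440
q_10 = 440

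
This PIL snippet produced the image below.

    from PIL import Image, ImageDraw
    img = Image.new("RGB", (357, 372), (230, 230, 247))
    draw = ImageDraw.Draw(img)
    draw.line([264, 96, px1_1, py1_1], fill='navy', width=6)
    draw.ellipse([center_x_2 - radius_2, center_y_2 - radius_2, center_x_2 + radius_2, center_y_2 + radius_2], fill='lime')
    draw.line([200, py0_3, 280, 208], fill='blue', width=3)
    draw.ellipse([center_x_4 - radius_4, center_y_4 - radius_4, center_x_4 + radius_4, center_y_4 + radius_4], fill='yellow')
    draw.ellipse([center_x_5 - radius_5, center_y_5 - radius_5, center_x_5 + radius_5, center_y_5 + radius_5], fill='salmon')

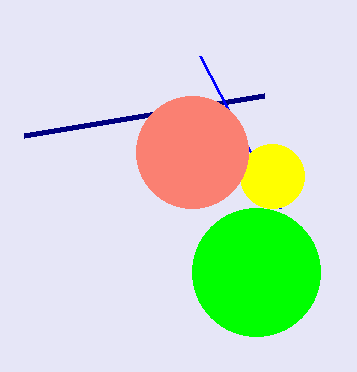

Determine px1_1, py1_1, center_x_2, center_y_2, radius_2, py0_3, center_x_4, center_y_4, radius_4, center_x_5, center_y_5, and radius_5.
px1_1 = 24; py1_1 = 136; center_x_2 = 256; center_y_2 = 272; radius_2 = 64; py0_3 = 56; center_x_4 = 272; center_y_4 = 176; radius_4 = 32; center_x_5 = 192; center_y_5 = 152; radius_5 = 56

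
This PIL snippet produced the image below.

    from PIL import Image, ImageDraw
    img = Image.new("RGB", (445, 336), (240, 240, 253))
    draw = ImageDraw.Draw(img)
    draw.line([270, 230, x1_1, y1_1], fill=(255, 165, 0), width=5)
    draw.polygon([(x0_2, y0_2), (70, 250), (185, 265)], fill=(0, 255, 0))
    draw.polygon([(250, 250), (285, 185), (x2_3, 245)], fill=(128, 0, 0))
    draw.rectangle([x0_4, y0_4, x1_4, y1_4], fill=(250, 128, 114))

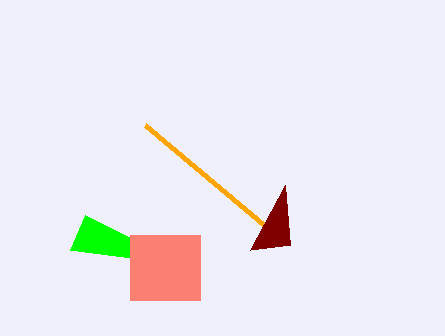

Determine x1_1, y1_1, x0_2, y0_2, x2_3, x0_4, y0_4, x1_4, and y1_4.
x1_1 = 145
y1_1 = 125
x0_2 = 85
y0_2 = 215
x2_3 = 290
x0_4 = 130
y0_4 = 235
x1_4 = 200
y1_4 = 300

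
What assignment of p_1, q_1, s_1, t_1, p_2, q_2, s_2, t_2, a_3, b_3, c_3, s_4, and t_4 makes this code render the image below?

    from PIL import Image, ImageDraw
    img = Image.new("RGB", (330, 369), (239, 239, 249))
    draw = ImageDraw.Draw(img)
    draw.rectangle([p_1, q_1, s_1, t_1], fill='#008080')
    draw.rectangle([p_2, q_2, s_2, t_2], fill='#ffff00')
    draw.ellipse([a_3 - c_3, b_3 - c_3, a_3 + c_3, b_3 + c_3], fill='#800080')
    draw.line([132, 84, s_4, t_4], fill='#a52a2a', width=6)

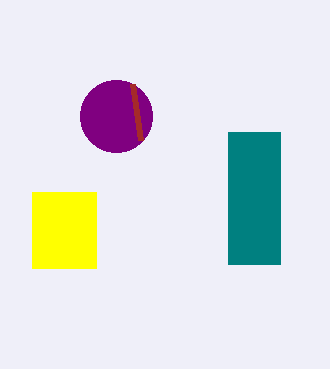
p_1 = 228, q_1 = 132, s_1 = 280, t_1 = 264, p_2 = 32, q_2 = 192, s_2 = 96, t_2 = 268, a_3 = 116, b_3 = 116, c_3 = 36, s_4 = 140, t_4 = 140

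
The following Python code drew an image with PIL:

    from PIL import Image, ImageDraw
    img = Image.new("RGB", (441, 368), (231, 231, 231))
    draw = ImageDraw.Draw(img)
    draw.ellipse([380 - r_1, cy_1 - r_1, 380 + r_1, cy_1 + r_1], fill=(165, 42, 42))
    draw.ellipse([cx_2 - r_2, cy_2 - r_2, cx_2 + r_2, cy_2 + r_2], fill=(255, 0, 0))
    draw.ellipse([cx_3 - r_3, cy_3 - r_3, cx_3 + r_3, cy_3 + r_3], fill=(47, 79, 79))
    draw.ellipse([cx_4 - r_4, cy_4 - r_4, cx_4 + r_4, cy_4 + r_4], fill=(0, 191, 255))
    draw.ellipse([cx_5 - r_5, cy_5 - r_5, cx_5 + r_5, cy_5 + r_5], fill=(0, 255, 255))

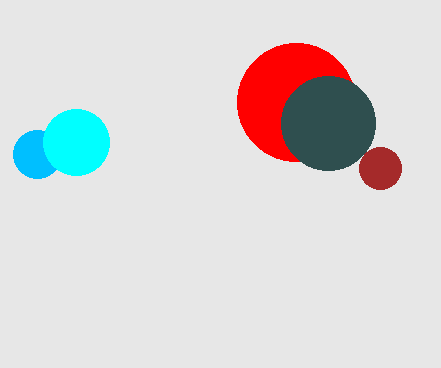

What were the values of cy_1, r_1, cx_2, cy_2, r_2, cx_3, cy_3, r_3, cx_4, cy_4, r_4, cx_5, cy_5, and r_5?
cy_1 = 168; r_1 = 21; cx_2 = 296; cy_2 = 102; r_2 = 59; cx_3 = 328; cy_3 = 123; r_3 = 47; cx_4 = 37; cy_4 = 154; r_4 = 24; cx_5 = 76; cy_5 = 142; r_5 = 33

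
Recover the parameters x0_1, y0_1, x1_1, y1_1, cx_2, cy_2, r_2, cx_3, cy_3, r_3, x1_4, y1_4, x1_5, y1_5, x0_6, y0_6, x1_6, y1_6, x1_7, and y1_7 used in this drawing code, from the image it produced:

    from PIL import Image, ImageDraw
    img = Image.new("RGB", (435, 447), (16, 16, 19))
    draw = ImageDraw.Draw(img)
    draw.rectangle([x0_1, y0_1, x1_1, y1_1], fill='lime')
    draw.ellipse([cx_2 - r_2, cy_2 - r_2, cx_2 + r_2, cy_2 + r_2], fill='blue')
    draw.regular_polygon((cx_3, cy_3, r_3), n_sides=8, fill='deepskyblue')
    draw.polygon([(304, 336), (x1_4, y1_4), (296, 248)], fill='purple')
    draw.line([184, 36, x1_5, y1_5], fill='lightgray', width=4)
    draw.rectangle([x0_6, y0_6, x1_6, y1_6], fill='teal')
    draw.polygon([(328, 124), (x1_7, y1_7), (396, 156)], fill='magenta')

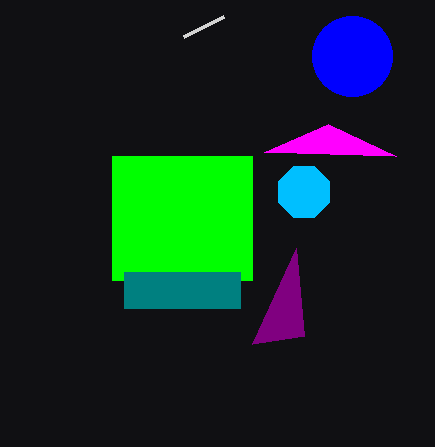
x0_1 = 112
y0_1 = 156
x1_1 = 252
y1_1 = 280
cx_2 = 352
cy_2 = 56
r_2 = 40
cx_3 = 304
cy_3 = 192
r_3 = 28
x1_4 = 252
y1_4 = 344
x1_5 = 224
y1_5 = 16
x0_6 = 124
y0_6 = 272
x1_6 = 240
y1_6 = 308
x1_7 = 264
y1_7 = 152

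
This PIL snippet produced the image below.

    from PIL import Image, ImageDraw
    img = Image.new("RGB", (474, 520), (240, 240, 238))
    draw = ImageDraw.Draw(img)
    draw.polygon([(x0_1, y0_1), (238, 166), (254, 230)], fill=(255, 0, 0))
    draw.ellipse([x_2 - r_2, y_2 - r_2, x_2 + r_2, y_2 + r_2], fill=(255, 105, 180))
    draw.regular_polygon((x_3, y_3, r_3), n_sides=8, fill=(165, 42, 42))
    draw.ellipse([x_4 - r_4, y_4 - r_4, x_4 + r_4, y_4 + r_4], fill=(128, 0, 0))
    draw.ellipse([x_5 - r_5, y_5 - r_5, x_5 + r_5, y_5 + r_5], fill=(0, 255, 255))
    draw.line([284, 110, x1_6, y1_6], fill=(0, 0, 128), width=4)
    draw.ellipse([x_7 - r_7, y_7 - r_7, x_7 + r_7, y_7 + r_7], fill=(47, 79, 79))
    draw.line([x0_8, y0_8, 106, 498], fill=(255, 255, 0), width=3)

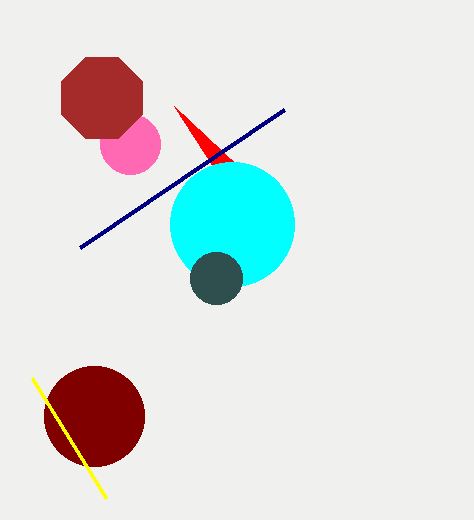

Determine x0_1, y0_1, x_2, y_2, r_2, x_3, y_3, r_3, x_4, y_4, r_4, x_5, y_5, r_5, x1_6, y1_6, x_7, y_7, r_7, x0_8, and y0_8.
x0_1 = 174; y0_1 = 106; x_2 = 130; y_2 = 144; r_2 = 30; x_3 = 102; y_3 = 98; r_3 = 44; x_4 = 94; y_4 = 416; r_4 = 50; x_5 = 232; y_5 = 224; r_5 = 62; x1_6 = 80; y1_6 = 248; x_7 = 216; y_7 = 278; r_7 = 26; x0_8 = 32; y0_8 = 378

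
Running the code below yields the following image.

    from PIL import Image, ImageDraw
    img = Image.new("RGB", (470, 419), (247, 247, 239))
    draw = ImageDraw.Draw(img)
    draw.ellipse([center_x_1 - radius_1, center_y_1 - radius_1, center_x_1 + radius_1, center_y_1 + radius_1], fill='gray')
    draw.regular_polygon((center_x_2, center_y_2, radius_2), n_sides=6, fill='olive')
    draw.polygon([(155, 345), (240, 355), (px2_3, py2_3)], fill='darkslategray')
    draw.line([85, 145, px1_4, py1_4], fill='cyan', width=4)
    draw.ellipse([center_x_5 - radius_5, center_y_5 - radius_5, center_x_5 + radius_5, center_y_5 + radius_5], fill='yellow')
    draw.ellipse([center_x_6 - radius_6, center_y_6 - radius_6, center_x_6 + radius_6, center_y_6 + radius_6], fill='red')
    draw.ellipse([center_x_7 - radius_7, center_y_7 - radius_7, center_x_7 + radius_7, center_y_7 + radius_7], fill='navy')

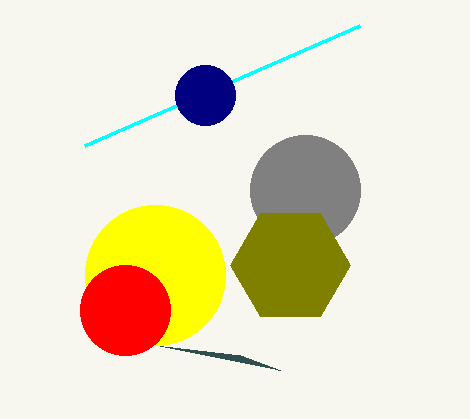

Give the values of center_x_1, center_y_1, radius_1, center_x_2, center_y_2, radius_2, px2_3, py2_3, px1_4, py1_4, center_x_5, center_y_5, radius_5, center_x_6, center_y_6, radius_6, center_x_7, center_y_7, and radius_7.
center_x_1 = 305
center_y_1 = 190
radius_1 = 55
center_x_2 = 290
center_y_2 = 265
radius_2 = 60
px2_3 = 280
py2_3 = 370
px1_4 = 360
py1_4 = 25
center_x_5 = 155
center_y_5 = 275
radius_5 = 70
center_x_6 = 125
center_y_6 = 310
radius_6 = 45
center_x_7 = 205
center_y_7 = 95
radius_7 = 30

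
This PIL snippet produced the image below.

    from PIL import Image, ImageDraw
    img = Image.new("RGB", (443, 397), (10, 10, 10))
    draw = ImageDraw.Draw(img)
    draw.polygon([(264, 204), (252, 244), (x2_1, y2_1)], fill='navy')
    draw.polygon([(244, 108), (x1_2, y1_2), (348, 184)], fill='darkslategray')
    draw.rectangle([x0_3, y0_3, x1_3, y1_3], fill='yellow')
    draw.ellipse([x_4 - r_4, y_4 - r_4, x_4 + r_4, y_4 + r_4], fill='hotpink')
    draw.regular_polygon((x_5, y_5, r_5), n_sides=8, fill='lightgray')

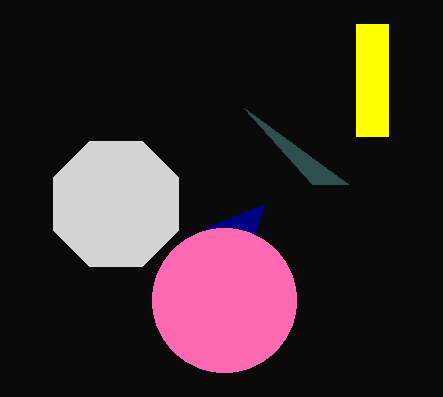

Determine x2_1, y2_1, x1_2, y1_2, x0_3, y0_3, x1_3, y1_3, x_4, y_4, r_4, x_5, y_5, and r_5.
x2_1 = 204, y2_1 = 228, x1_2 = 312, y1_2 = 184, x0_3 = 356, y0_3 = 24, x1_3 = 388, y1_3 = 136, x_4 = 224, y_4 = 300, r_4 = 72, x_5 = 116, y_5 = 204, r_5 = 68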